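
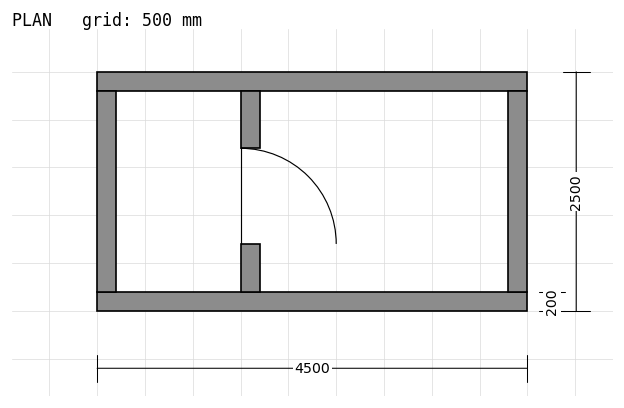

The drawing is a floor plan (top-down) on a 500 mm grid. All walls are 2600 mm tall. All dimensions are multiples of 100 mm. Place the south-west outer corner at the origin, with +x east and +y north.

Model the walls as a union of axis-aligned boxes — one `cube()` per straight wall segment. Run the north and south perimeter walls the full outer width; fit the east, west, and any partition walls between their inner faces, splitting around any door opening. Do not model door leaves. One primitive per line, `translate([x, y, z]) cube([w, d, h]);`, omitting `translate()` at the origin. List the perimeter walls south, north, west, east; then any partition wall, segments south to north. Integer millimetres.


cube([4500, 200, 2600]);
translate([0, 2300, 0]) cube([4500, 200, 2600]);
translate([0, 200, 0]) cube([200, 2100, 2600]);
translate([4300, 200, 0]) cube([200, 2100, 2600]);
translate([1500, 200, 0]) cube([200, 500, 2600]);
translate([1500, 1700, 0]) cube([200, 600, 2600]);


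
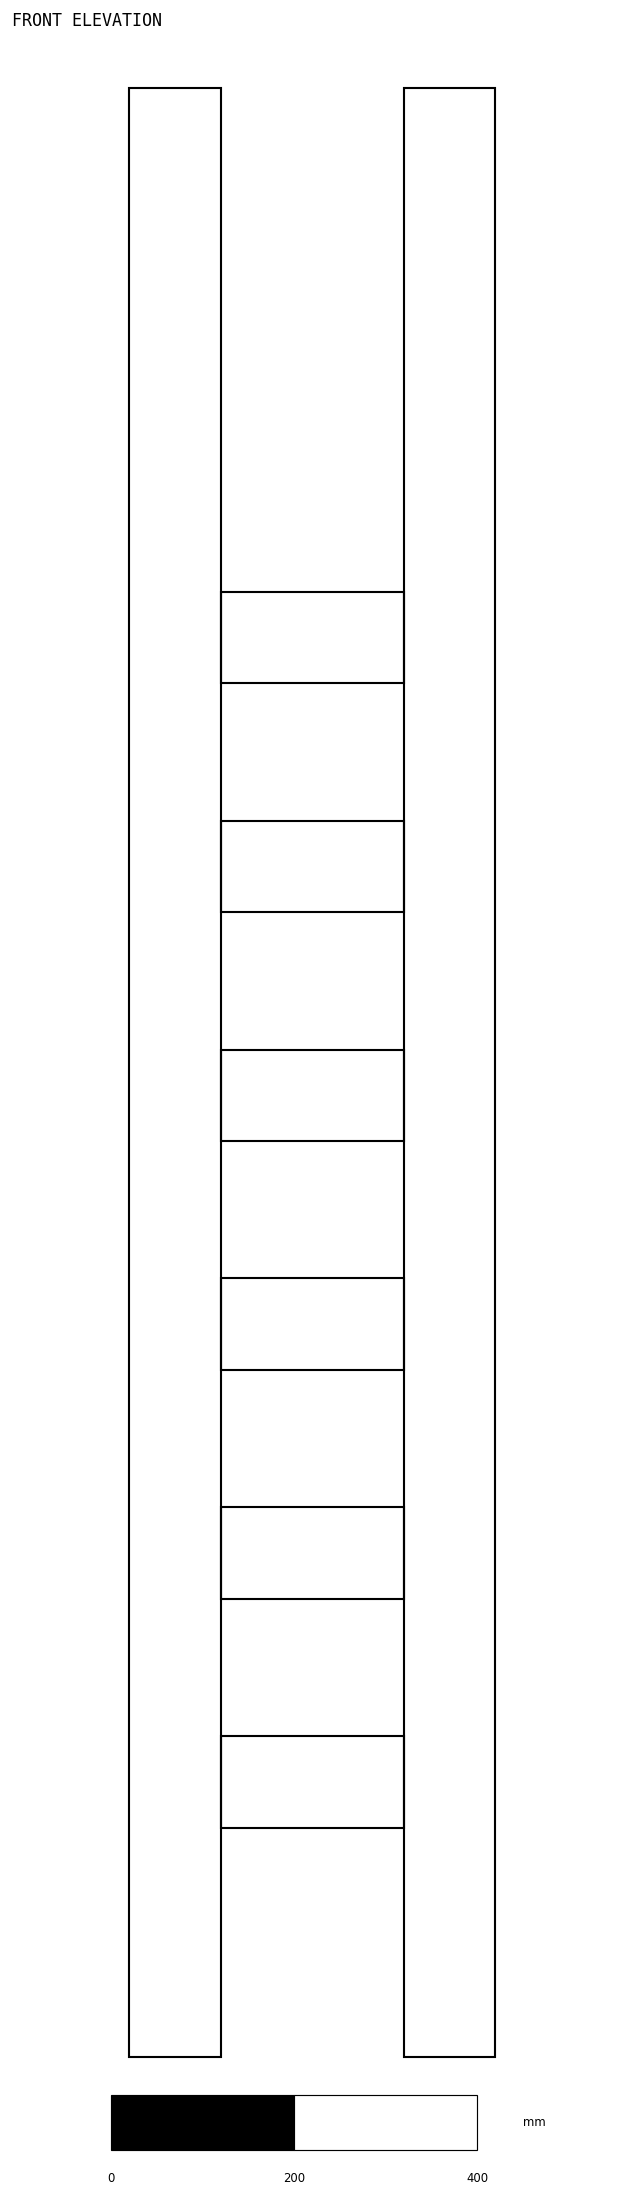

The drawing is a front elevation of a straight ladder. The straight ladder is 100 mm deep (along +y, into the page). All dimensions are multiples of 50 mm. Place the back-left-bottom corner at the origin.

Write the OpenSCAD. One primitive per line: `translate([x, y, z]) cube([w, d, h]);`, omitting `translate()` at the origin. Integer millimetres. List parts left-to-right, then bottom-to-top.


cube([100, 100, 2150]);
translate([100, 0, 250]) cube([200, 100, 100]);
translate([100, 0, 500]) cube([200, 100, 100]);
translate([100, 0, 750]) cube([200, 100, 100]);
translate([100, 0, 1000]) cube([200, 100, 100]);
translate([100, 0, 1250]) cube([200, 100, 100]);
translate([100, 0, 1500]) cube([200, 100, 100]);
translate([300, 0, 0]) cube([100, 100, 2150]);


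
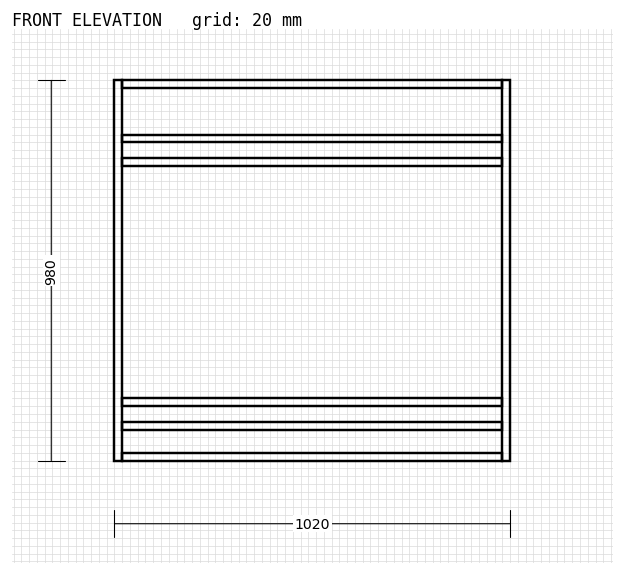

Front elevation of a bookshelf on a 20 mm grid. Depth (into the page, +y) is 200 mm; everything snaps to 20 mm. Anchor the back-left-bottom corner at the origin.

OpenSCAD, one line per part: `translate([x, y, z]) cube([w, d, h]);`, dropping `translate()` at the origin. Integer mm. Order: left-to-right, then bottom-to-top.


cube([20, 200, 980]);
translate([20, 0, 0]) cube([980, 200, 20]);
translate([20, 0, 80]) cube([980, 200, 20]);
translate([20, 0, 140]) cube([980, 200, 20]);
translate([20, 0, 760]) cube([980, 200, 20]);
translate([20, 0, 820]) cube([980, 200, 20]);
translate([20, 0, 960]) cube([980, 200, 20]);
translate([1000, 0, 0]) cube([20, 200, 980]);


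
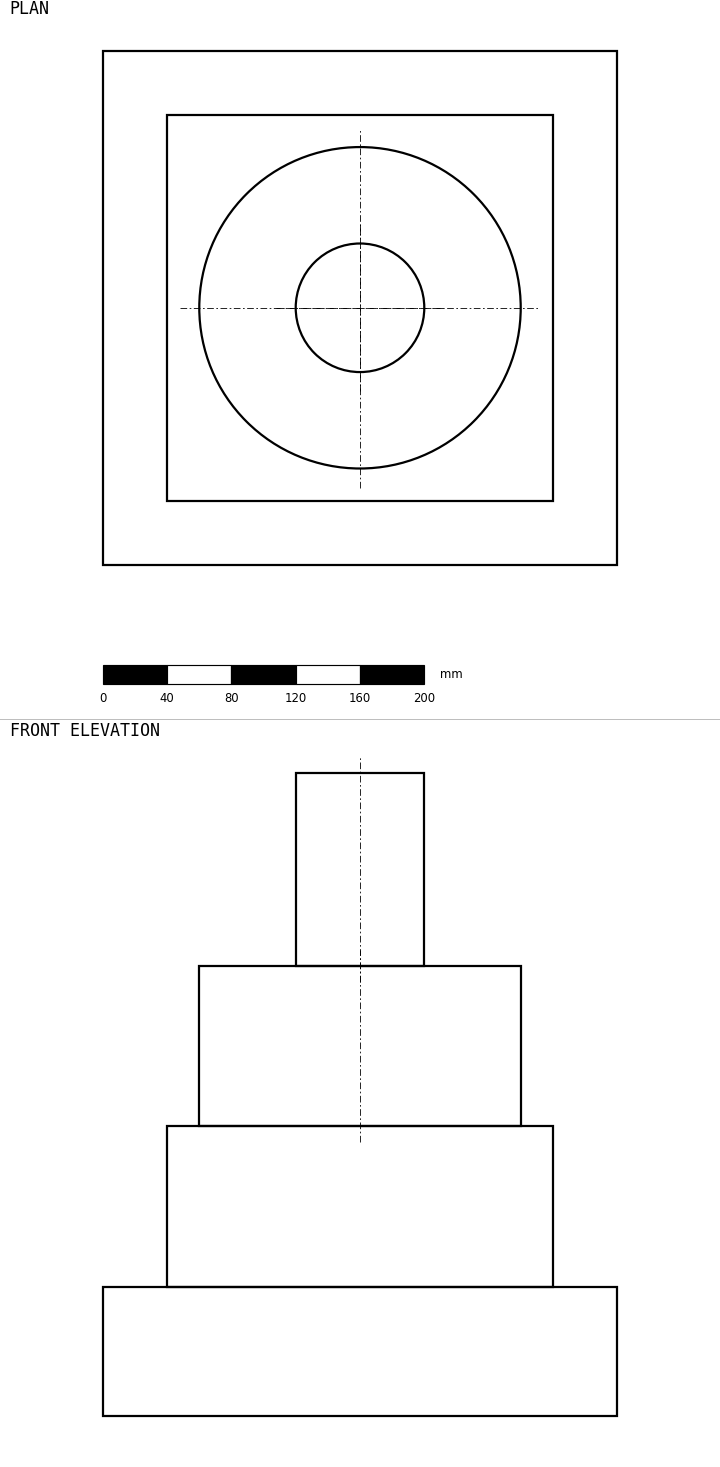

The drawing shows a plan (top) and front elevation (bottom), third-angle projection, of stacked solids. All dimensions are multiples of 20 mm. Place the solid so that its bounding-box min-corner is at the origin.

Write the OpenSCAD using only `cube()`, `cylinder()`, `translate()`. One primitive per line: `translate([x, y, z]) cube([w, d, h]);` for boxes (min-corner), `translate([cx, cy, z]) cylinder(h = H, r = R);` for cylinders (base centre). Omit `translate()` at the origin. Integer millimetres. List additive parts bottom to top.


cube([320, 320, 80]);
translate([40, 40, 80]) cube([240, 240, 100]);
translate([160, 160, 180]) cylinder(h = 100, r = 100);
translate([160, 160, 280]) cylinder(h = 120, r = 40);


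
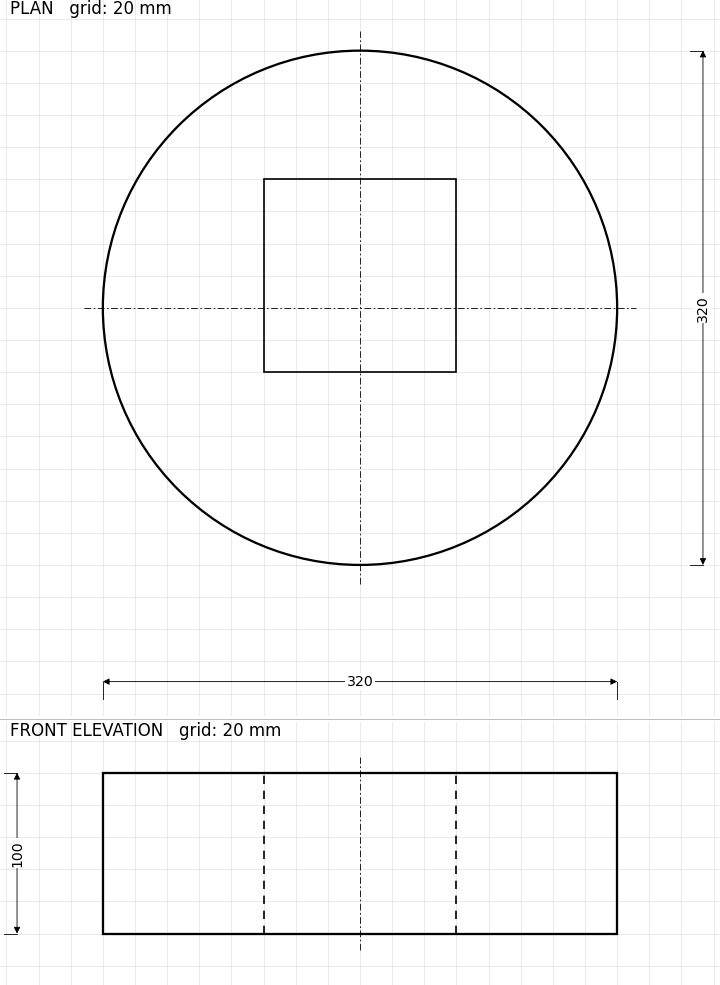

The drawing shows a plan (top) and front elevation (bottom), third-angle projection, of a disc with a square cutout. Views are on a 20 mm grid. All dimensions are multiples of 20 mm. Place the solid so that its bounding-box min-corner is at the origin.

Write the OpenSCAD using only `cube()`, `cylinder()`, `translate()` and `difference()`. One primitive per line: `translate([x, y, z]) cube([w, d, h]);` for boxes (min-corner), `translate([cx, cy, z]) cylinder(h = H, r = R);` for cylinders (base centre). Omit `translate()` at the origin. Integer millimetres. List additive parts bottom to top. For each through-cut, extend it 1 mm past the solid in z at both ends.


difference() {
  translate([160, 160, 0]) cylinder(h = 100, r = 160);
  translate([100, 120, -1]) cube([120, 120, 102]);
}


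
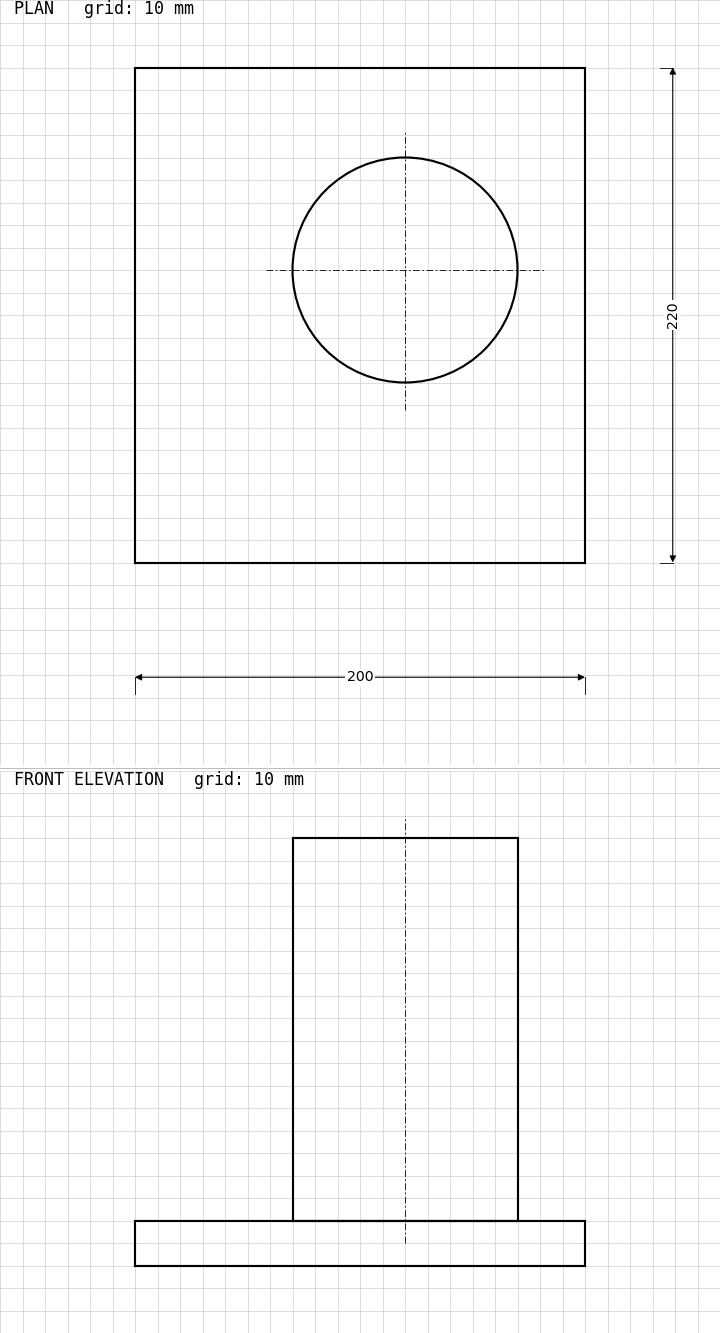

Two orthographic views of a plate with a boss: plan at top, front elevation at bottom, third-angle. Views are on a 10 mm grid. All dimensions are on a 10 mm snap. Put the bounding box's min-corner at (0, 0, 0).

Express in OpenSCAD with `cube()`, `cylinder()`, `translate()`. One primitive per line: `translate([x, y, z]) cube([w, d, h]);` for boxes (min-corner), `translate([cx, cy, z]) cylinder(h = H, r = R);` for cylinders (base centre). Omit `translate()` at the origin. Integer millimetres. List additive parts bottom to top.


cube([200, 220, 20]);
translate([120, 130, 20]) cylinder(h = 170, r = 50);


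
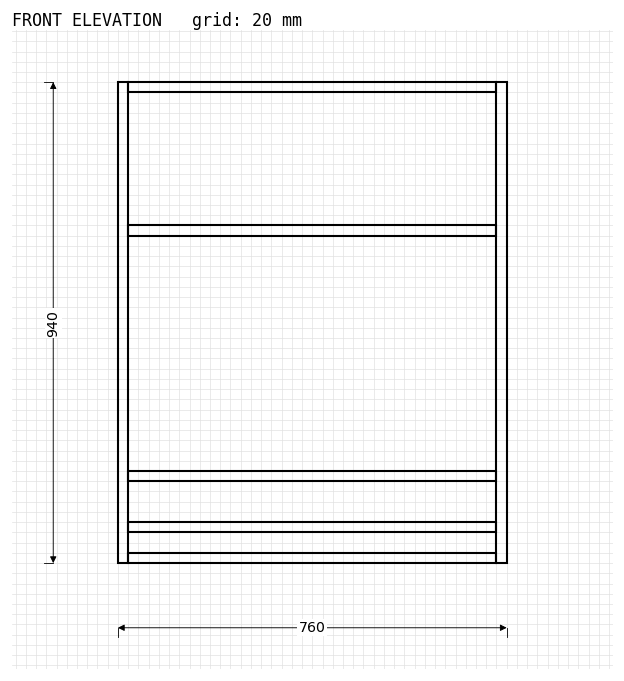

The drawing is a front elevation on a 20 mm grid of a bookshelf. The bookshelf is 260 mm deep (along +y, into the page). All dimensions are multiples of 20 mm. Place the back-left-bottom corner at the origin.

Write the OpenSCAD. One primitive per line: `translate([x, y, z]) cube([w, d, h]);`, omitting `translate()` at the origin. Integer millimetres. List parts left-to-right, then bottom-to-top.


cube([20, 260, 940]);
translate([20, 0, 0]) cube([720, 260, 20]);
translate([20, 0, 60]) cube([720, 260, 20]);
translate([20, 0, 160]) cube([720, 260, 20]);
translate([20, 0, 640]) cube([720, 260, 20]);
translate([20, 0, 920]) cube([720, 260, 20]);
translate([740, 0, 0]) cube([20, 260, 940]);


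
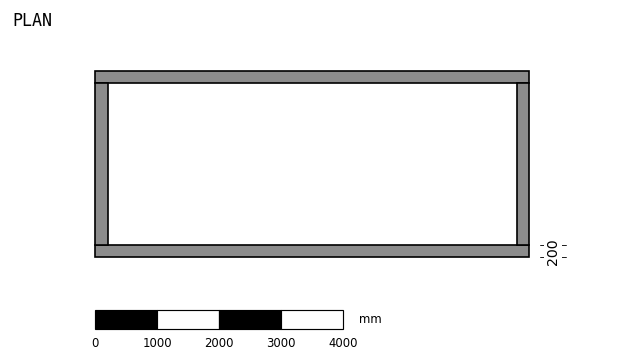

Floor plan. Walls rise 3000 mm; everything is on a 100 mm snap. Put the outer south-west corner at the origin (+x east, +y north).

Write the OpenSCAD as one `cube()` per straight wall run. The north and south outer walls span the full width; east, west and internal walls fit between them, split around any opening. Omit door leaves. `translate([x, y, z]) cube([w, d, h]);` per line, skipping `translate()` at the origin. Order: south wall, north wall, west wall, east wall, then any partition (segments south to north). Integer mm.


cube([7000, 200, 3000]);
translate([0, 2800, 0]) cube([7000, 200, 3000]);
translate([0, 200, 0]) cube([200, 2600, 3000]);
translate([6800, 200, 0]) cube([200, 2600, 3000]);


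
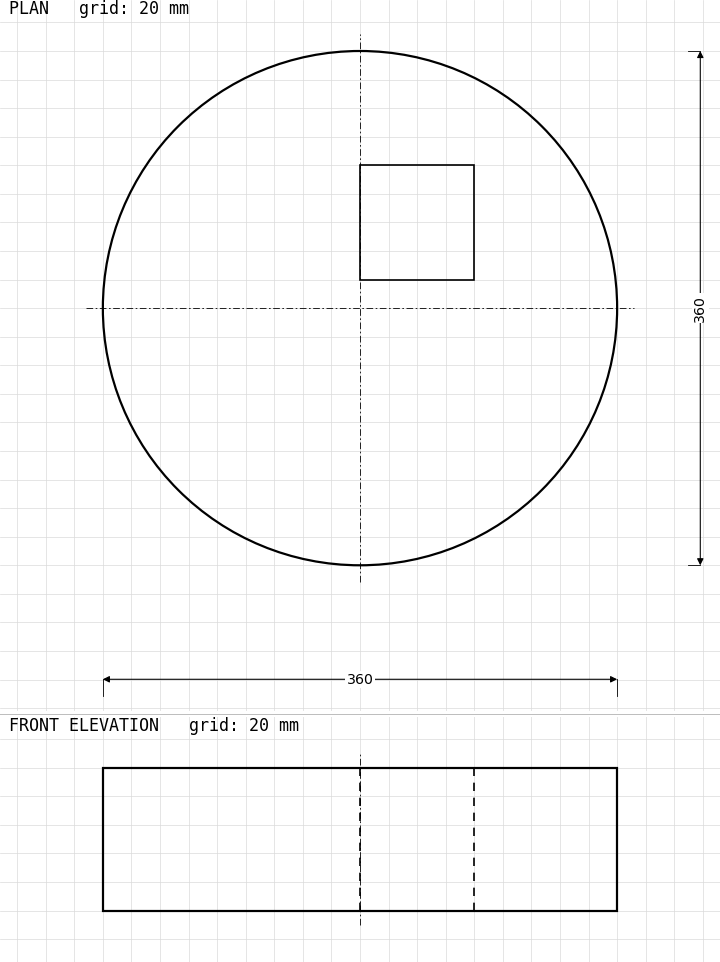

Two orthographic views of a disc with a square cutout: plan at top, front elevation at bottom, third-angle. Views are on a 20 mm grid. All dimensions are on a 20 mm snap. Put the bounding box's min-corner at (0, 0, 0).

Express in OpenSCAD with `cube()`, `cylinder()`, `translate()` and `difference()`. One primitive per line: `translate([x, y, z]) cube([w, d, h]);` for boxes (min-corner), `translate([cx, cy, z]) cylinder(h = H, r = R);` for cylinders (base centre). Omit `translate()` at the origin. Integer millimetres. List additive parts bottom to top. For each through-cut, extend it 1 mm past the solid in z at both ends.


difference() {
  translate([180, 180, 0]) cylinder(h = 100, r = 180);
  translate([180, 200, -1]) cube([80, 80, 102]);
}


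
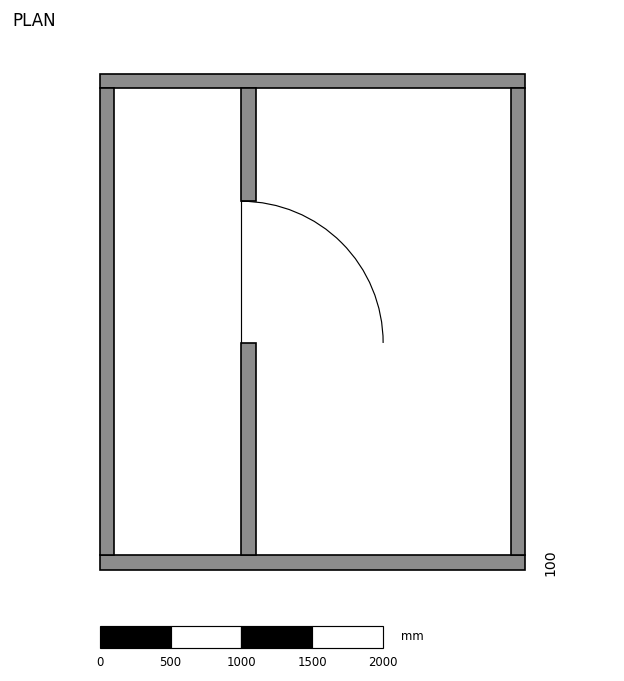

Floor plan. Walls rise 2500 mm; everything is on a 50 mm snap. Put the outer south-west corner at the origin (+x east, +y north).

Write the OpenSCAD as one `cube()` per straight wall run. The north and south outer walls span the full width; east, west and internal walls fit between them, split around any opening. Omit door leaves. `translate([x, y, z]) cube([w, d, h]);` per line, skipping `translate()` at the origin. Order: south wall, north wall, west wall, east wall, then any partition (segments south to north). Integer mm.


cube([3000, 100, 2500]);
translate([0, 3400, 0]) cube([3000, 100, 2500]);
translate([0, 100, 0]) cube([100, 3300, 2500]);
translate([2900, 100, 0]) cube([100, 3300, 2500]);
translate([1000, 100, 0]) cube([100, 1500, 2500]);
translate([1000, 2600, 0]) cube([100, 800, 2500]);


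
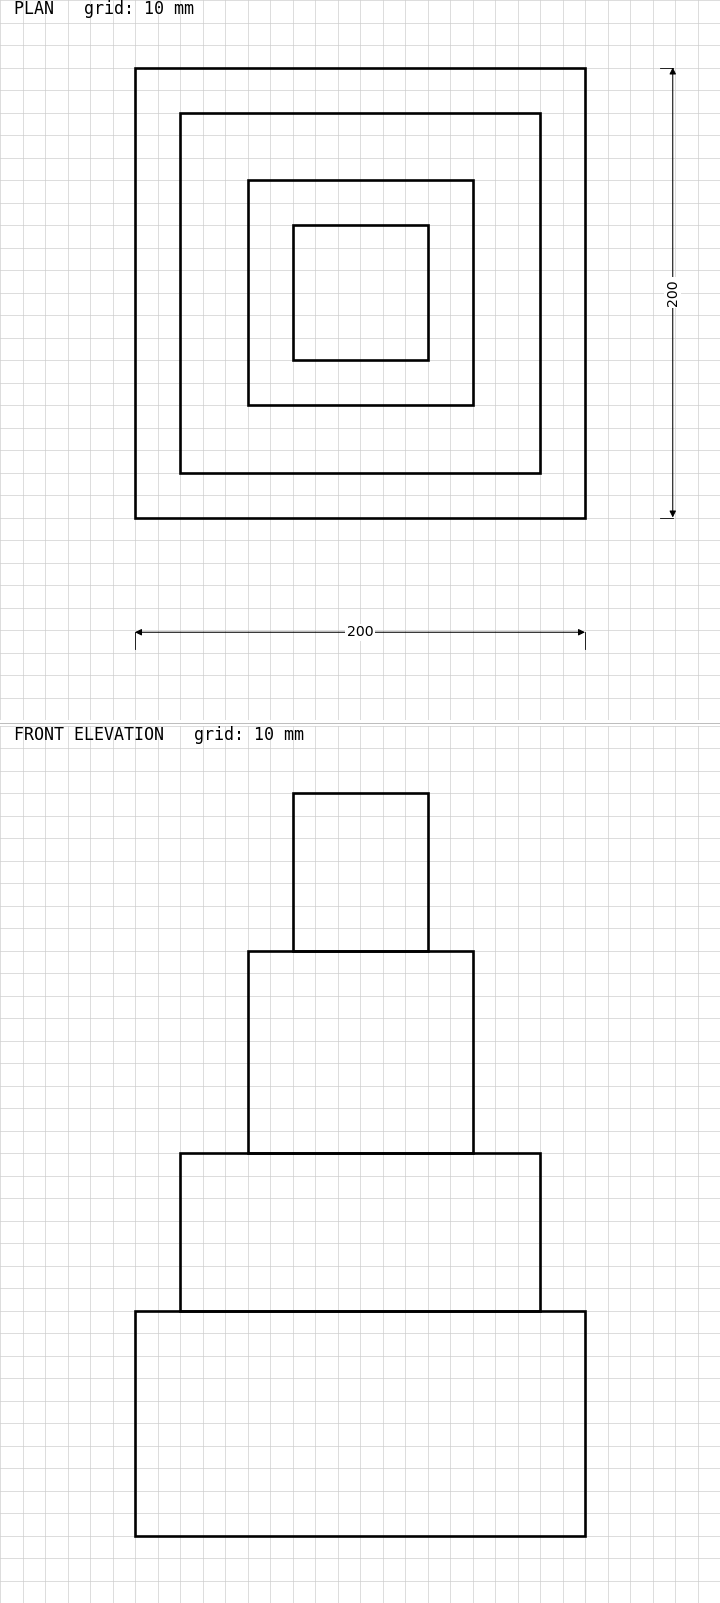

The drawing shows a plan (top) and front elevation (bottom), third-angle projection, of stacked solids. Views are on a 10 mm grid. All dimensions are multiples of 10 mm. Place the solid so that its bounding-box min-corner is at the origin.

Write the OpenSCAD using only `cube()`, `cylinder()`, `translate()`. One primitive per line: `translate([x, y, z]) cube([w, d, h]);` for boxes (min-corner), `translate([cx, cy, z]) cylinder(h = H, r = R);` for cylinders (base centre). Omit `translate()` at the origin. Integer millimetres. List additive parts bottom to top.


cube([200, 200, 100]);
translate([20, 20, 100]) cube([160, 160, 70]);
translate([50, 50, 170]) cube([100, 100, 90]);
translate([70, 70, 260]) cube([60, 60, 70]);


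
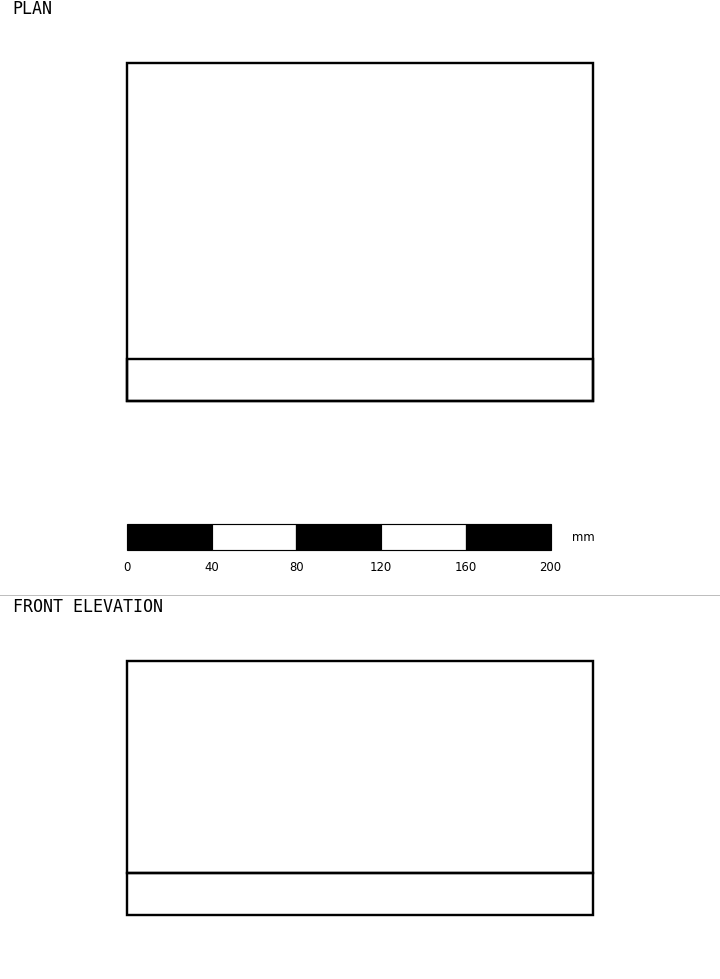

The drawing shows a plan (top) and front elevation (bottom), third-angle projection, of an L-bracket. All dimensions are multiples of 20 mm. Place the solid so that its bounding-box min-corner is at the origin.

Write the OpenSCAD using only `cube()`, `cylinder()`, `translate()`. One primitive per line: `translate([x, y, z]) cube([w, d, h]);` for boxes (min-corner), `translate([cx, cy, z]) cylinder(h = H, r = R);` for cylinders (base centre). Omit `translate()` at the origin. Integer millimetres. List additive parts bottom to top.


cube([220, 160, 20]);
translate([0, 0, 20]) cube([220, 20, 100]);


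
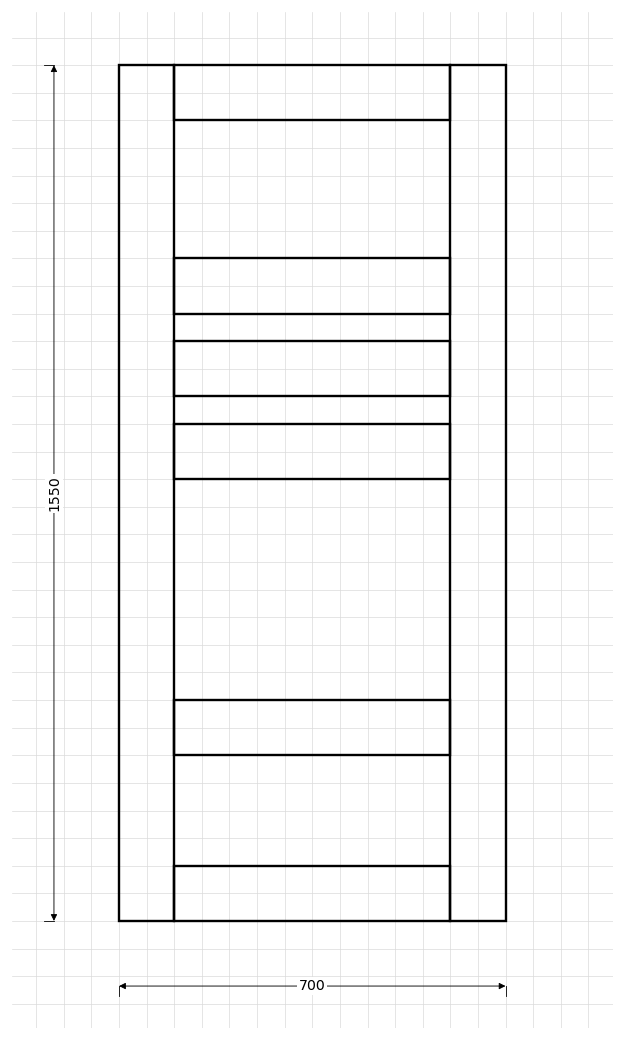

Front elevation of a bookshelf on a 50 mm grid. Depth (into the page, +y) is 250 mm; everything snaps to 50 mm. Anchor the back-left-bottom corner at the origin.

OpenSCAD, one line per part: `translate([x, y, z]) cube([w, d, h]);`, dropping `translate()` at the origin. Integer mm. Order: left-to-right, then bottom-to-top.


cube([100, 250, 1550]);
translate([100, 0, 0]) cube([500, 250, 100]);
translate([100, 0, 300]) cube([500, 250, 100]);
translate([100, 0, 800]) cube([500, 250, 100]);
translate([100, 0, 950]) cube([500, 250, 100]);
translate([100, 0, 1100]) cube([500, 250, 100]);
translate([100, 0, 1450]) cube([500, 250, 100]);
translate([600, 0, 0]) cube([100, 250, 1550]);


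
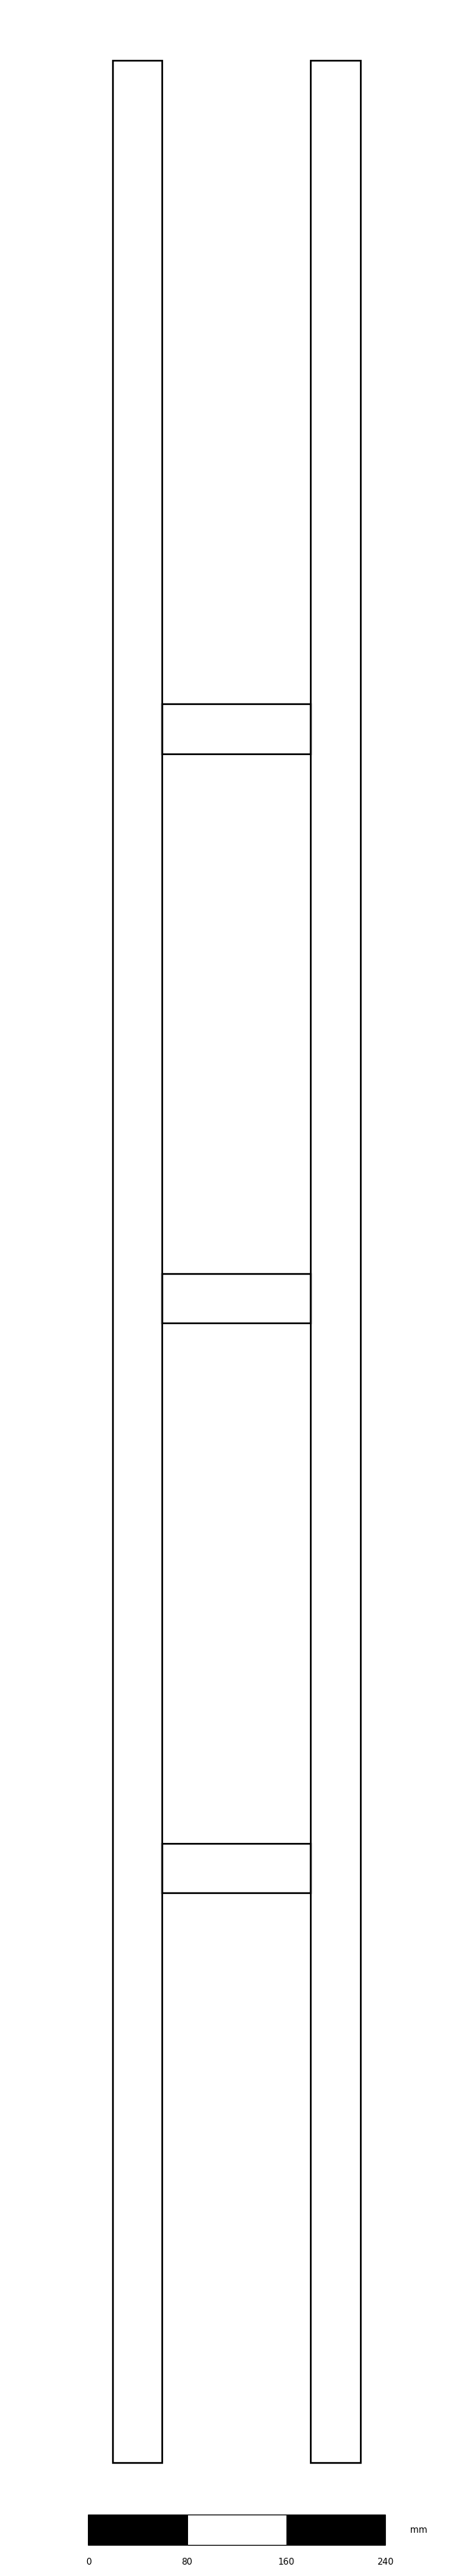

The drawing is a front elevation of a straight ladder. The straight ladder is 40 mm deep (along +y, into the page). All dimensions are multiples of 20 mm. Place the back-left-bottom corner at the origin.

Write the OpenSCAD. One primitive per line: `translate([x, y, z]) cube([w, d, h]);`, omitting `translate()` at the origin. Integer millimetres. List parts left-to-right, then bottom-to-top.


cube([40, 40, 1940]);
translate([40, 0, 460]) cube([120, 40, 40]);
translate([40, 0, 920]) cube([120, 40, 40]);
translate([40, 0, 1380]) cube([120, 40, 40]);
translate([160, 0, 0]) cube([40, 40, 1940]);


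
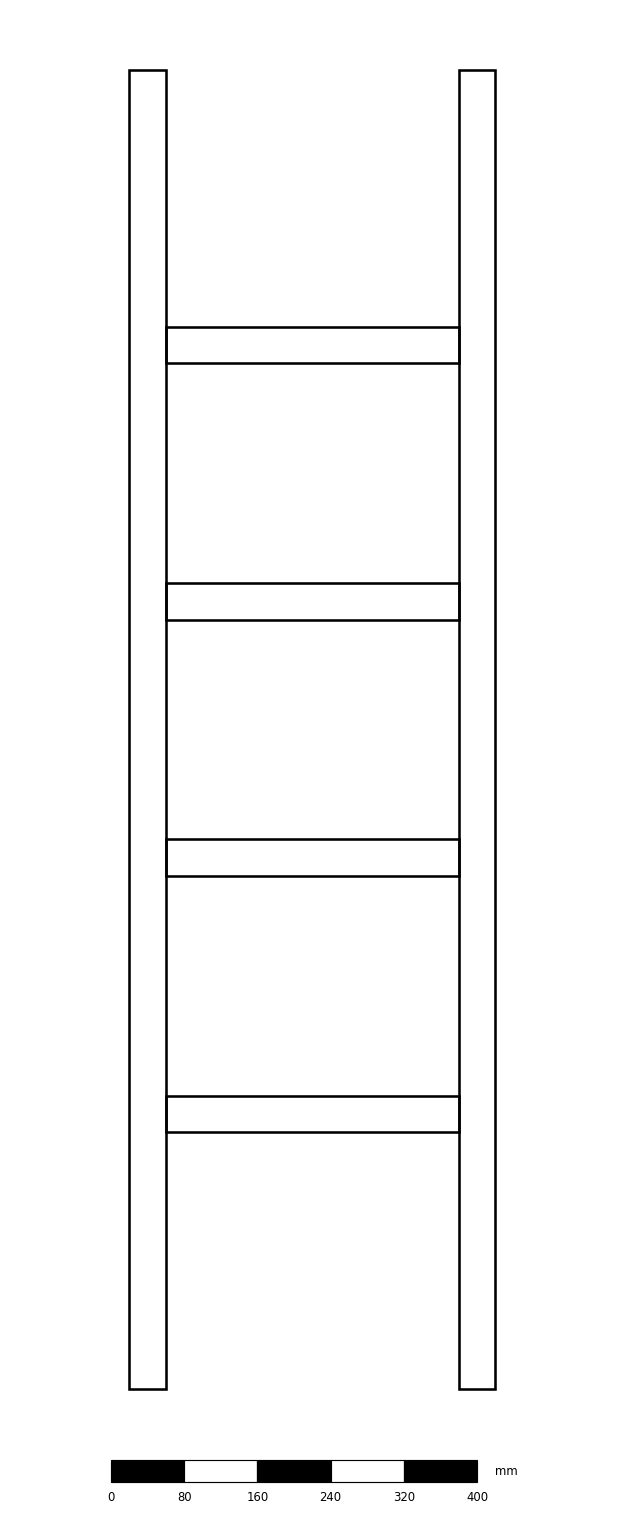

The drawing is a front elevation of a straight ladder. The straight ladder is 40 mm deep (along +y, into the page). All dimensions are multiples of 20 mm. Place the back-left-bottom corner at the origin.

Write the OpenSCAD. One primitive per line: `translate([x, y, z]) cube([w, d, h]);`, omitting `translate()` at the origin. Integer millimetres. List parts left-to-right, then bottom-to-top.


cube([40, 40, 1440]);
translate([40, 0, 280]) cube([320, 40, 40]);
translate([40, 0, 560]) cube([320, 40, 40]);
translate([40, 0, 840]) cube([320, 40, 40]);
translate([40, 0, 1120]) cube([320, 40, 40]);
translate([360, 0, 0]) cube([40, 40, 1440]);


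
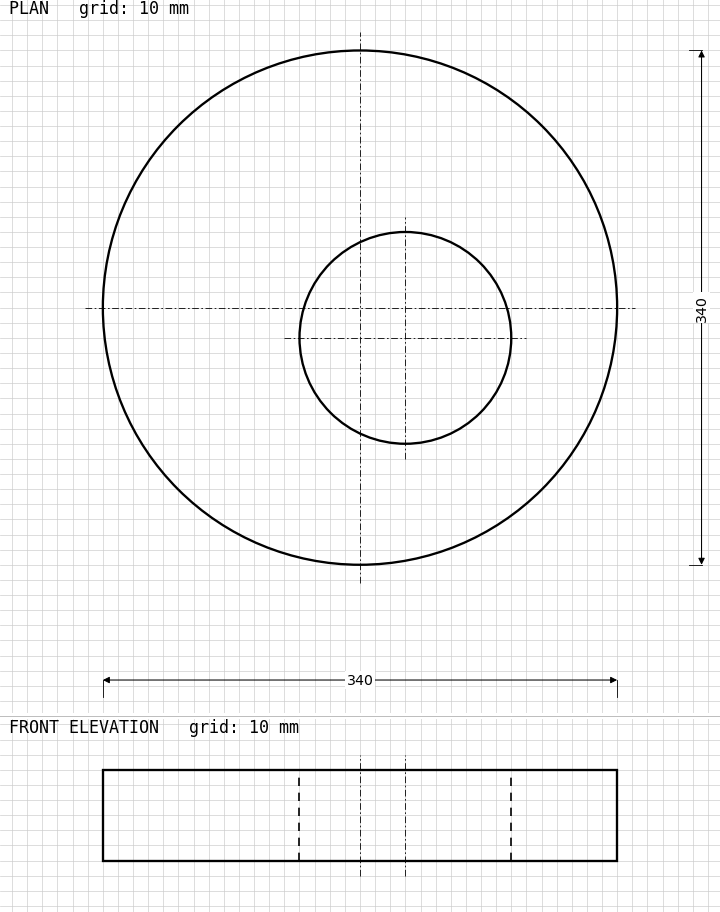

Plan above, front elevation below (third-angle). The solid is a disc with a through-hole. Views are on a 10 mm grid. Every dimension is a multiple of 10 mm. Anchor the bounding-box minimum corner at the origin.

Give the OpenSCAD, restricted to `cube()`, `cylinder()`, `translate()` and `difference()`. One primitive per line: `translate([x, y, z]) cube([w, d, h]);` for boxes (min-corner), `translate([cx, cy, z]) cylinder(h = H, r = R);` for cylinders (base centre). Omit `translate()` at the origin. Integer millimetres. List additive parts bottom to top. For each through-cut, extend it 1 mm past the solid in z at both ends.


difference() {
  translate([170, 170, 0]) cylinder(h = 60, r = 170);
  translate([200, 150, -1]) cylinder(h = 62, r = 70);
}


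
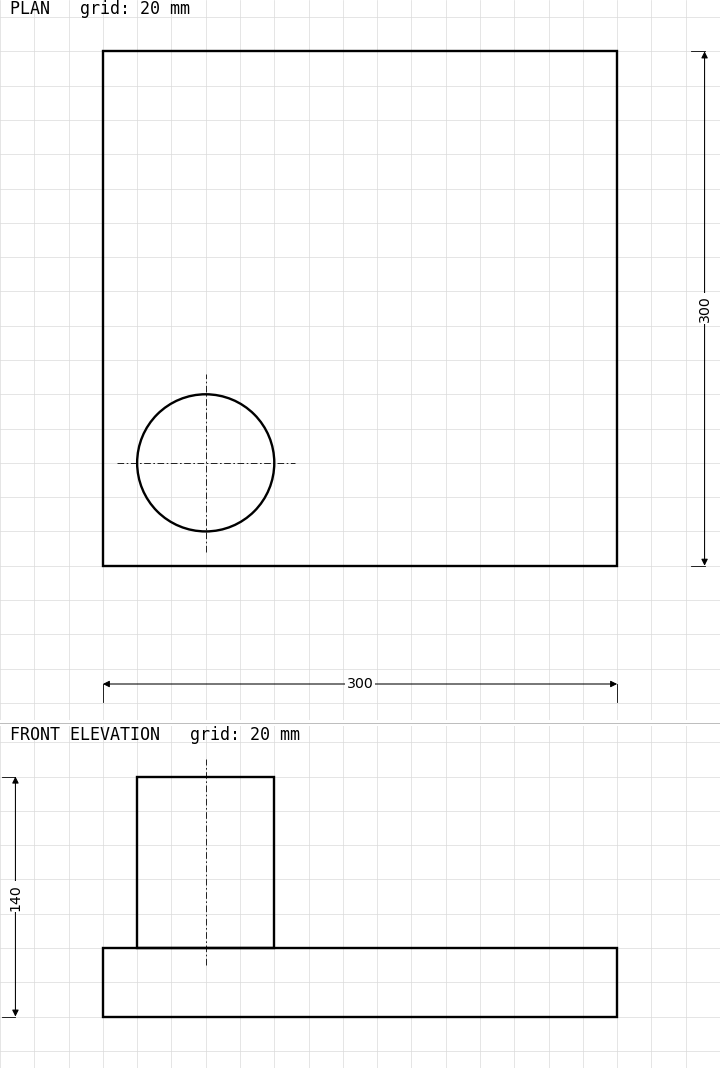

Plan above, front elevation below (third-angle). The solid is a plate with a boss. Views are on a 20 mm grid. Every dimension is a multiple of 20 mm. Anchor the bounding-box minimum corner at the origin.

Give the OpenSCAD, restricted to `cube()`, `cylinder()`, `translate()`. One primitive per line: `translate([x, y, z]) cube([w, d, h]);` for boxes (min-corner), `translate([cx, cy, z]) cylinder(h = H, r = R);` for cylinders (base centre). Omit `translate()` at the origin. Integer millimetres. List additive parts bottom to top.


cube([300, 300, 40]);
translate([60, 60, 40]) cylinder(h = 100, r = 40);


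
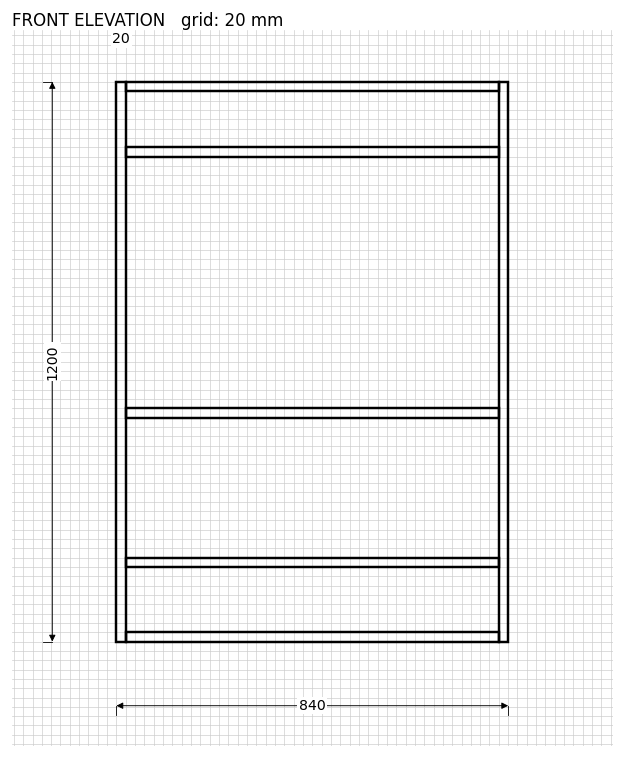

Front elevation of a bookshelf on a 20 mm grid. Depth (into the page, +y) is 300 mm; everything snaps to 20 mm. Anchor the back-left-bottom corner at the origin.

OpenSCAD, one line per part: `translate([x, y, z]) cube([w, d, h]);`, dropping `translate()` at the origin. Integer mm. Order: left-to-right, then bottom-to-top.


cube([20, 300, 1200]);
translate([20, 0, 0]) cube([800, 300, 20]);
translate([20, 0, 160]) cube([800, 300, 20]);
translate([20, 0, 480]) cube([800, 300, 20]);
translate([20, 0, 1040]) cube([800, 300, 20]);
translate([20, 0, 1180]) cube([800, 300, 20]);
translate([820, 0, 0]) cube([20, 300, 1200]);


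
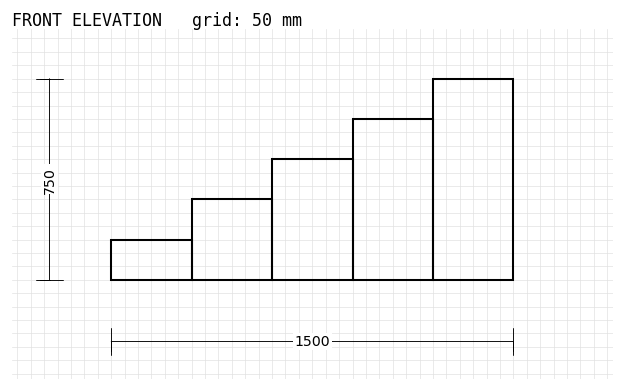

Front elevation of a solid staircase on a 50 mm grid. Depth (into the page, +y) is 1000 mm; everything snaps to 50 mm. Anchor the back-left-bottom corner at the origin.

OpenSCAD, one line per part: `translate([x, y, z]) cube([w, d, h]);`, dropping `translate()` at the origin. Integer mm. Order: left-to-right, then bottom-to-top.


cube([300, 1000, 150]);
translate([300, 0, 0]) cube([300, 1000, 300]);
translate([600, 0, 0]) cube([300, 1000, 450]);
translate([900, 0, 0]) cube([300, 1000, 600]);
translate([1200, 0, 0]) cube([300, 1000, 750]);


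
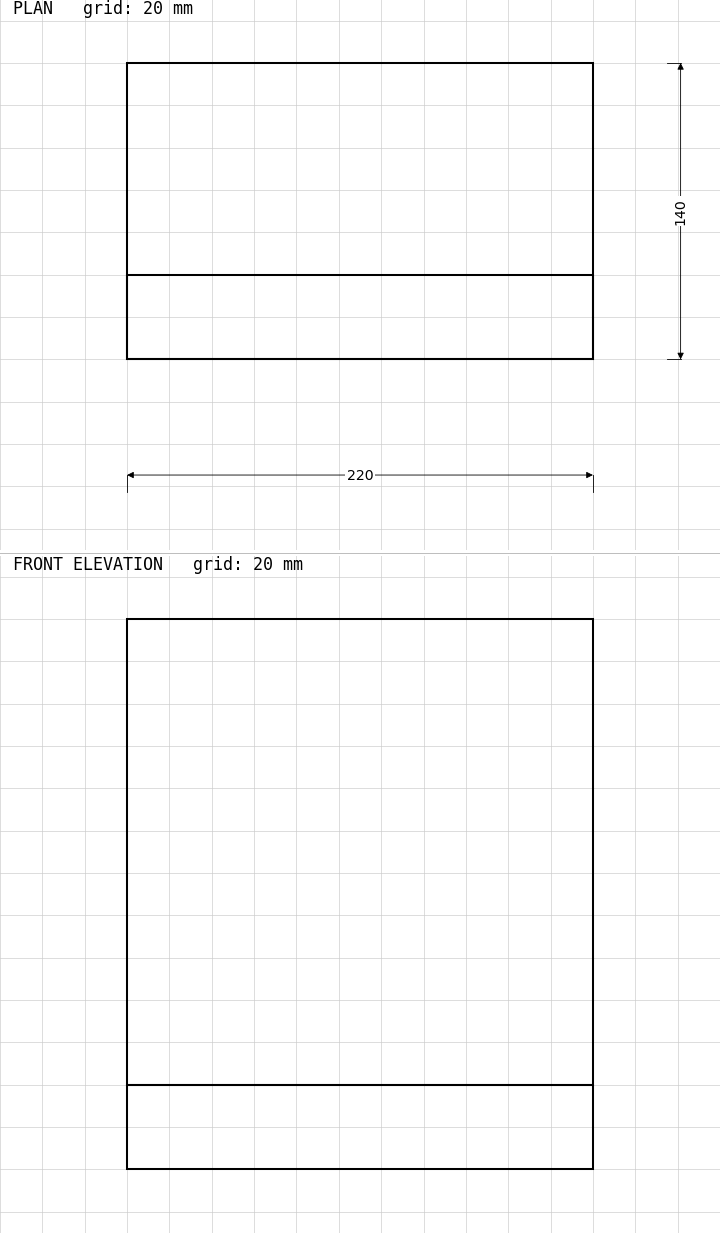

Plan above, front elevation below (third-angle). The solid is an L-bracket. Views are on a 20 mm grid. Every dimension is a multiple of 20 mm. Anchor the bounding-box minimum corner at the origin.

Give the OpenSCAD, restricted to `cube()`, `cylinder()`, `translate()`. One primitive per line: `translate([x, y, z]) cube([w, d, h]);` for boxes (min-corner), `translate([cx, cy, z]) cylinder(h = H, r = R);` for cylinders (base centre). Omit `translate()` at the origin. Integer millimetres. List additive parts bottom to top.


cube([220, 140, 40]);
translate([0, 0, 40]) cube([220, 40, 220]);


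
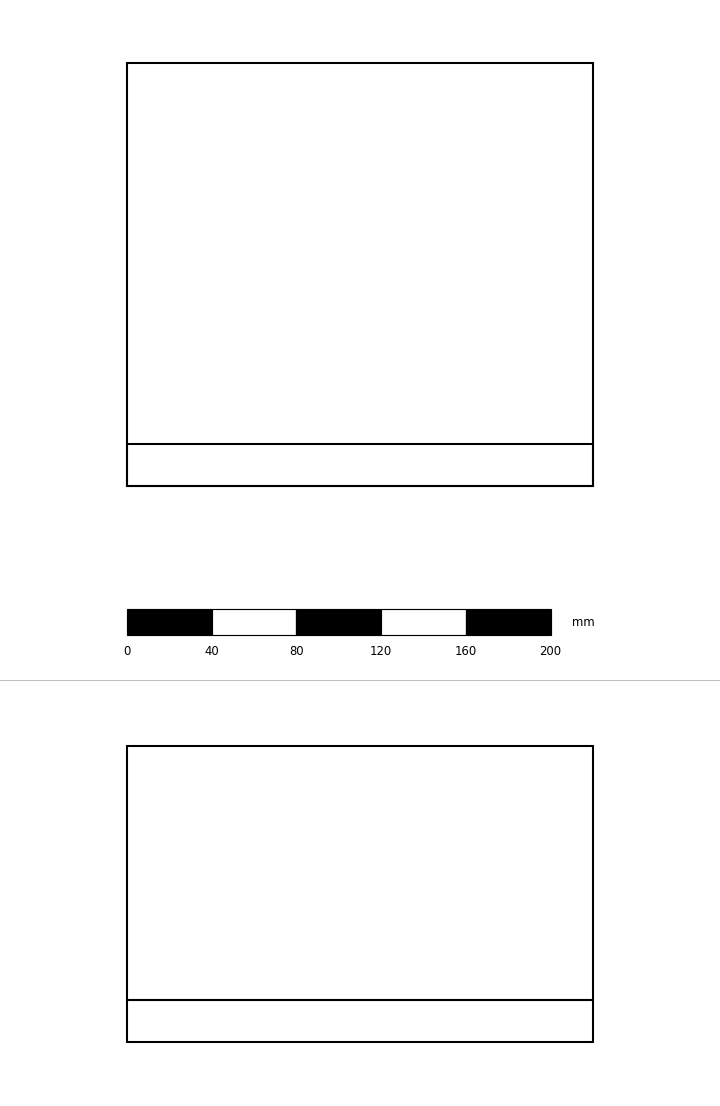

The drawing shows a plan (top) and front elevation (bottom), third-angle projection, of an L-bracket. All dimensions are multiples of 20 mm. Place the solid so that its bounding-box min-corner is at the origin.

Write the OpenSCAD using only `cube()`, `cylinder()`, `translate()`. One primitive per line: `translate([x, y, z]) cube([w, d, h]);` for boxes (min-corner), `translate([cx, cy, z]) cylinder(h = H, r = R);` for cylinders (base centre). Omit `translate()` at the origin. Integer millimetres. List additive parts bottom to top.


cube([220, 200, 20]);
translate([0, 0, 20]) cube([220, 20, 120]);


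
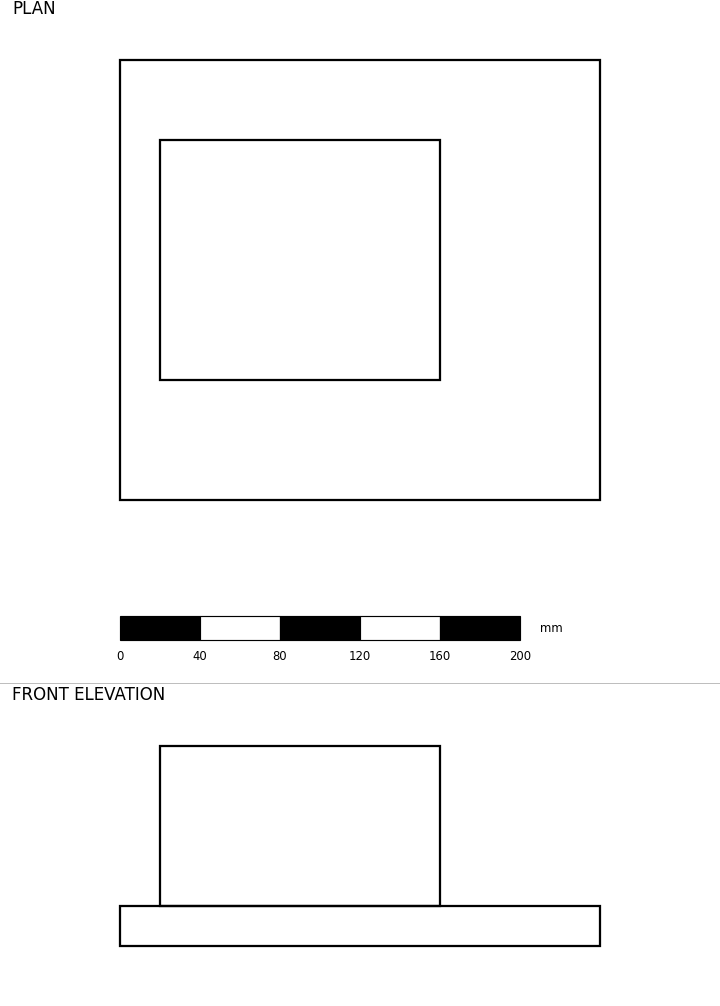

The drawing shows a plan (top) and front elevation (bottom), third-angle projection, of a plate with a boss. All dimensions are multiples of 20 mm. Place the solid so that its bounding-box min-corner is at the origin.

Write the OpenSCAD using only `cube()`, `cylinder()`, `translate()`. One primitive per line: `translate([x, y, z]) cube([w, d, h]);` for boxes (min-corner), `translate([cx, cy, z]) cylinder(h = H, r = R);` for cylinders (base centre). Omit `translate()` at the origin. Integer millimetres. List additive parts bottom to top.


cube([240, 220, 20]);
translate([20, 60, 20]) cube([140, 120, 80]);


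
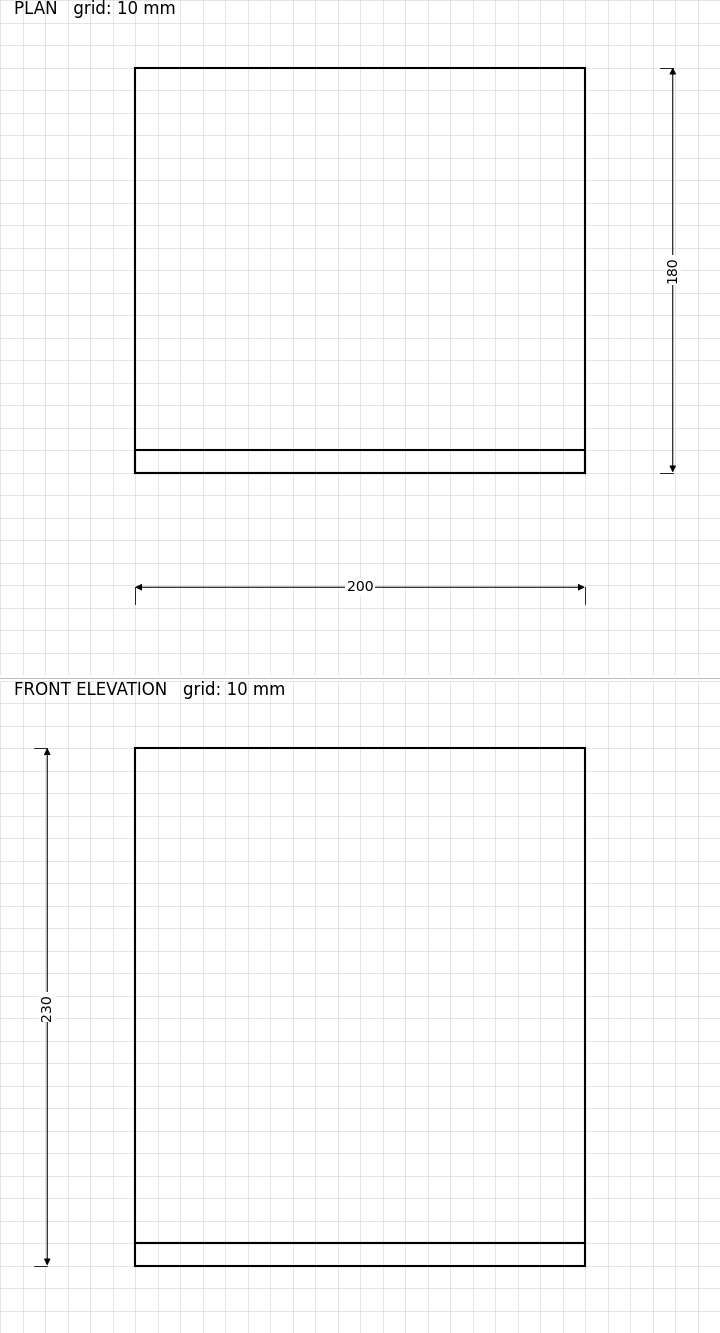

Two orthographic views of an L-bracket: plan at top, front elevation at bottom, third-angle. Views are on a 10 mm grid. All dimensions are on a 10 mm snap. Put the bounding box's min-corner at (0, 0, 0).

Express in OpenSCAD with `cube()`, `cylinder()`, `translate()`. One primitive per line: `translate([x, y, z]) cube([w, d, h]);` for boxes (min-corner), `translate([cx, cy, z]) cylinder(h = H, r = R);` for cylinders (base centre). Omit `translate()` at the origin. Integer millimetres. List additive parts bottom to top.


cube([200, 180, 10]);
translate([0, 0, 10]) cube([200, 10, 220]);


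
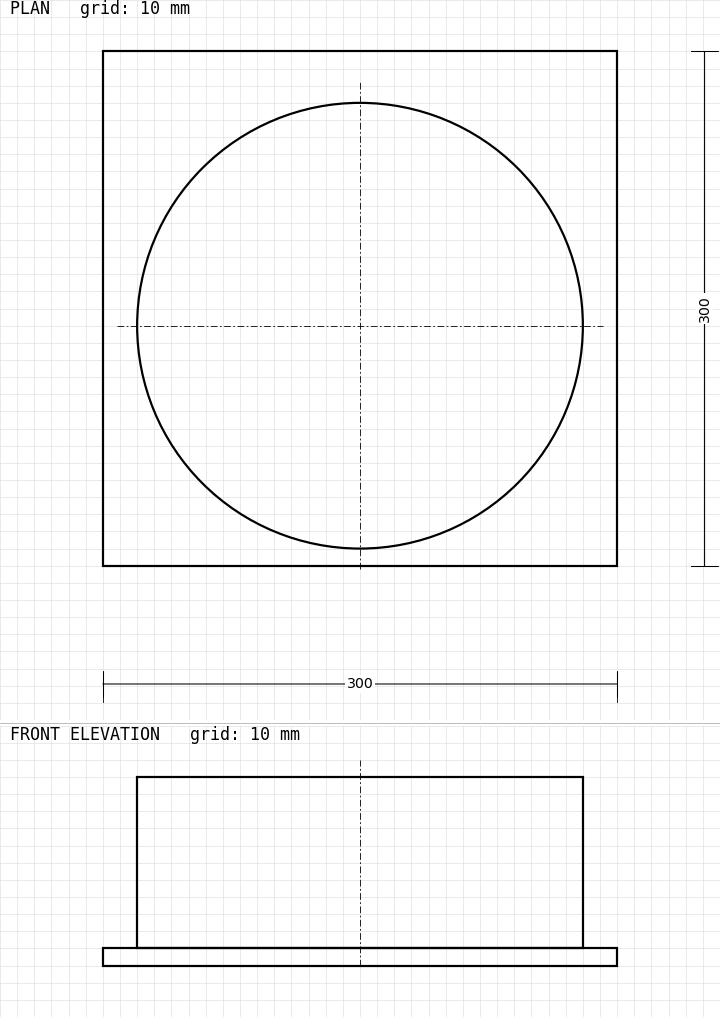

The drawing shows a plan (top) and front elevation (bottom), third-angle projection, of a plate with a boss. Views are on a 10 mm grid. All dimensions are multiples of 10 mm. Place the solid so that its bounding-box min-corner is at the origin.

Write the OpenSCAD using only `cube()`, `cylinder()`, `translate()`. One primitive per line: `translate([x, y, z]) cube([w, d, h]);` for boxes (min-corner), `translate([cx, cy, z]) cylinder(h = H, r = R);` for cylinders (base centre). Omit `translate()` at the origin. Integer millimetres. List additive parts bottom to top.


cube([300, 300, 10]);
translate([150, 140, 10]) cylinder(h = 100, r = 130);


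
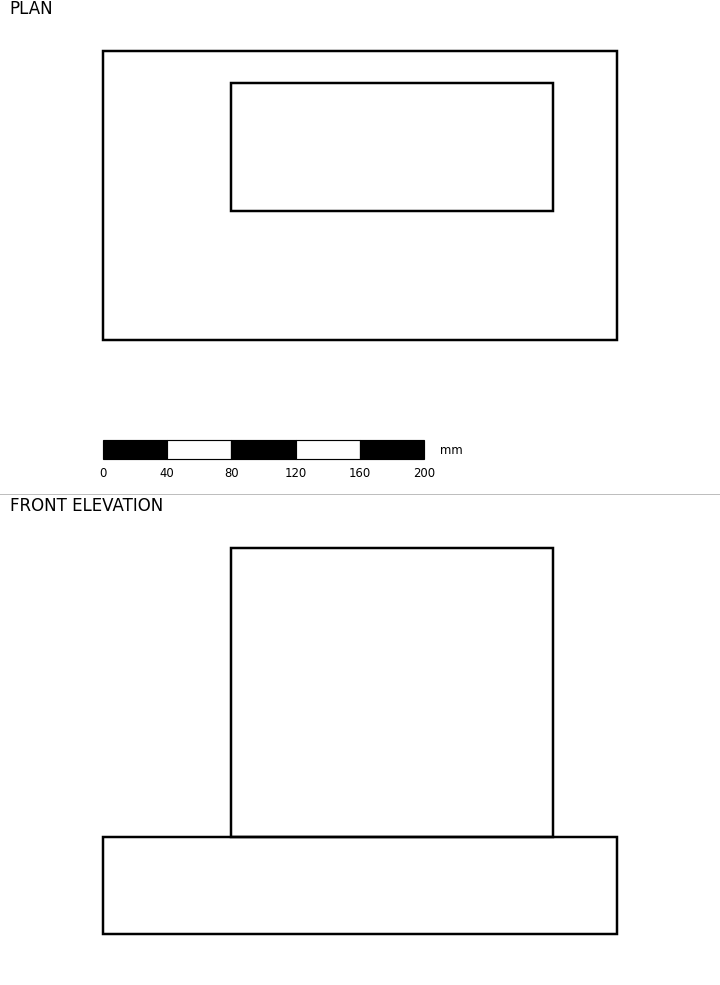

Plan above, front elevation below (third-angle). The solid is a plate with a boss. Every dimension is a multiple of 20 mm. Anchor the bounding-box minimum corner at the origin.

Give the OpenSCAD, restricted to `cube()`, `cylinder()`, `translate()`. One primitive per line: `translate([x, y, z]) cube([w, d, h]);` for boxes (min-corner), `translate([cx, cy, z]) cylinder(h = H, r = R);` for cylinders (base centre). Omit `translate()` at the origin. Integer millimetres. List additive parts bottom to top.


cube([320, 180, 60]);
translate([80, 80, 60]) cube([200, 80, 180]);


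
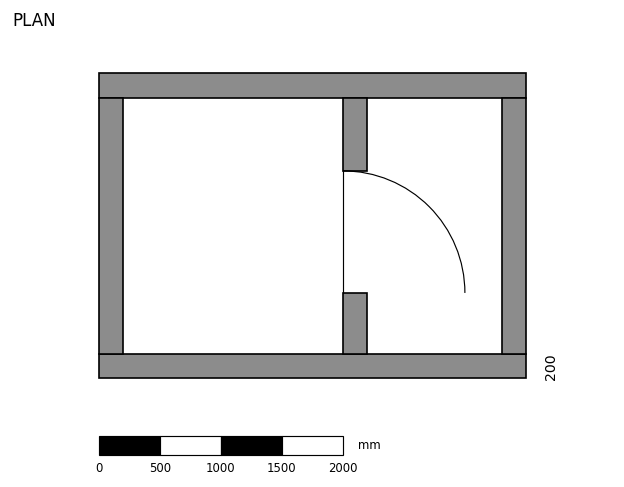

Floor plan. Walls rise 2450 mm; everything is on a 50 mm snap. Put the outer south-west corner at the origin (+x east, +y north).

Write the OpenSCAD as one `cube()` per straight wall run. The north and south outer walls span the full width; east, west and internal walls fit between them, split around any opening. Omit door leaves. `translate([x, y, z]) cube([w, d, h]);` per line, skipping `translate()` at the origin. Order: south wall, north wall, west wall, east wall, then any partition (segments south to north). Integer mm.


cube([3500, 200, 2450]);
translate([0, 2300, 0]) cube([3500, 200, 2450]);
translate([0, 200, 0]) cube([200, 2100, 2450]);
translate([3300, 200, 0]) cube([200, 2100, 2450]);
translate([2000, 200, 0]) cube([200, 500, 2450]);
translate([2000, 1700, 0]) cube([200, 600, 2450]);


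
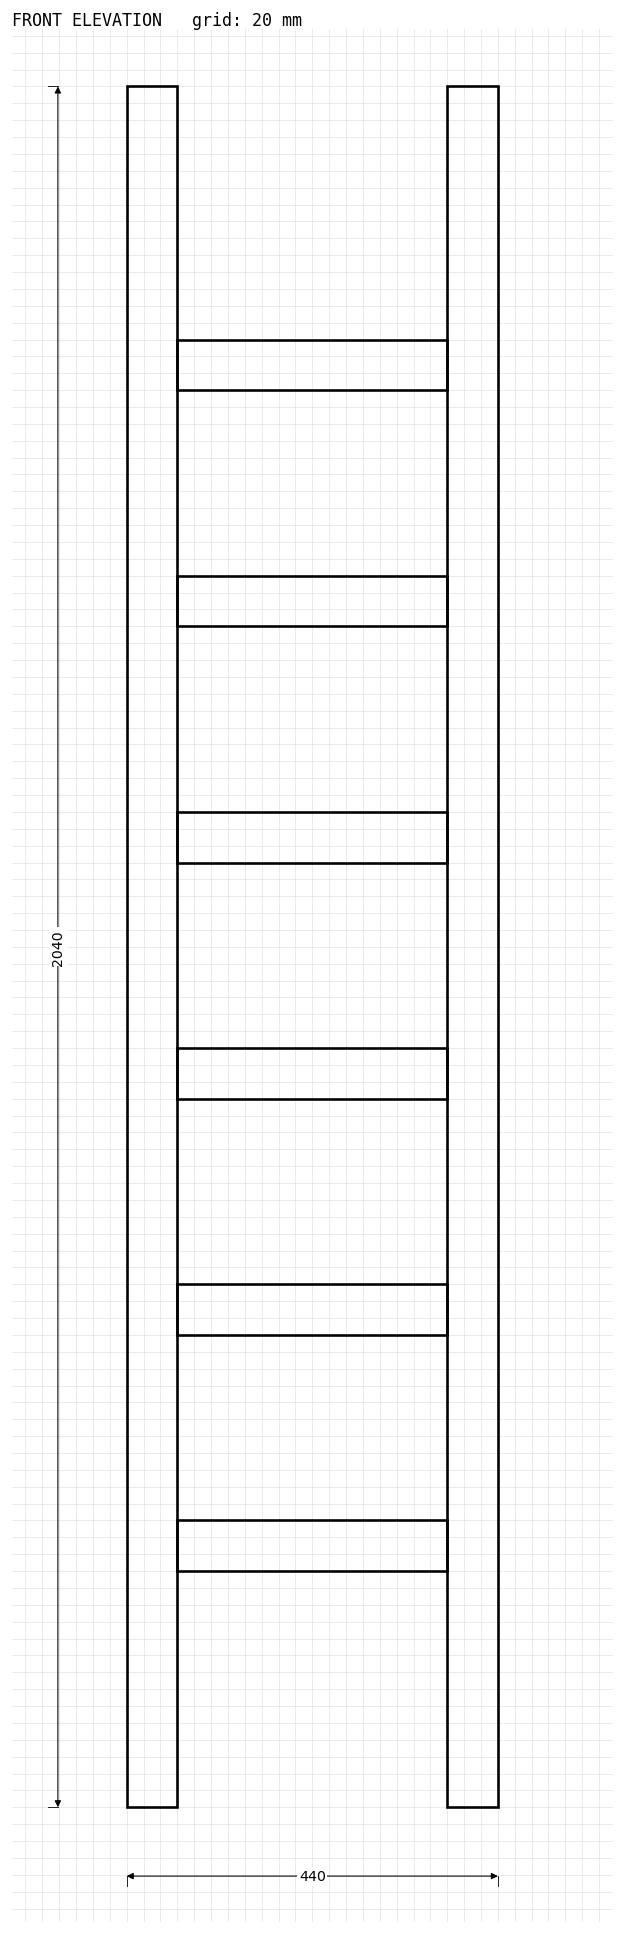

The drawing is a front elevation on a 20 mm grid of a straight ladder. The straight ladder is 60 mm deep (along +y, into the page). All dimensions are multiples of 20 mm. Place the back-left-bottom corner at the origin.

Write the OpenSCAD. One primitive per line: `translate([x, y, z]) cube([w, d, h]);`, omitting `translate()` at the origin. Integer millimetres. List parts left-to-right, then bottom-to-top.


cube([60, 60, 2040]);
translate([60, 0, 280]) cube([320, 60, 60]);
translate([60, 0, 560]) cube([320, 60, 60]);
translate([60, 0, 840]) cube([320, 60, 60]);
translate([60, 0, 1120]) cube([320, 60, 60]);
translate([60, 0, 1400]) cube([320, 60, 60]);
translate([60, 0, 1680]) cube([320, 60, 60]);
translate([380, 0, 0]) cube([60, 60, 2040]);


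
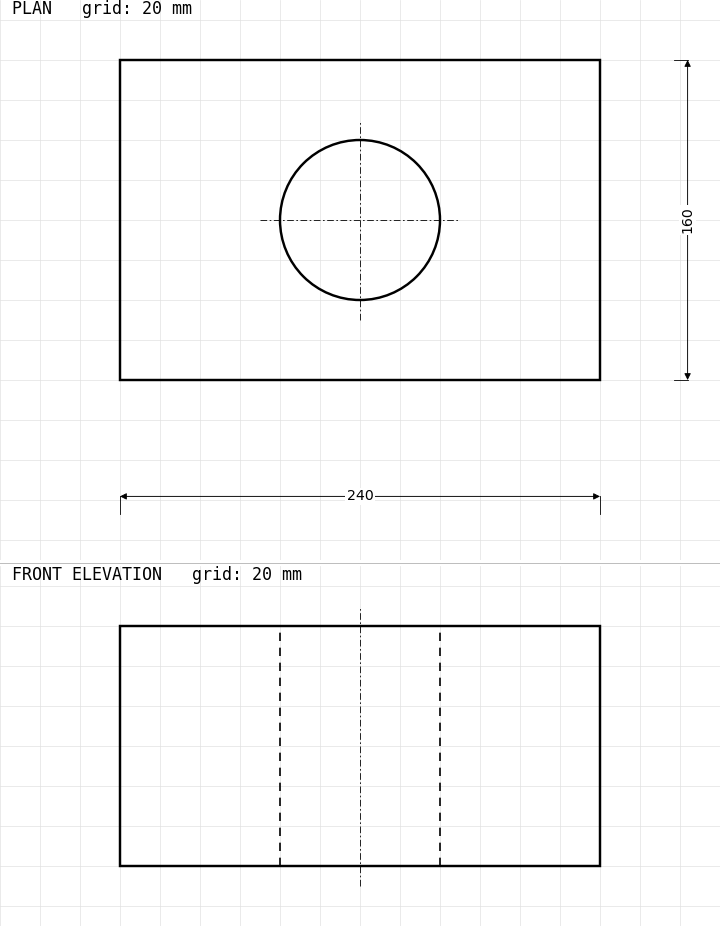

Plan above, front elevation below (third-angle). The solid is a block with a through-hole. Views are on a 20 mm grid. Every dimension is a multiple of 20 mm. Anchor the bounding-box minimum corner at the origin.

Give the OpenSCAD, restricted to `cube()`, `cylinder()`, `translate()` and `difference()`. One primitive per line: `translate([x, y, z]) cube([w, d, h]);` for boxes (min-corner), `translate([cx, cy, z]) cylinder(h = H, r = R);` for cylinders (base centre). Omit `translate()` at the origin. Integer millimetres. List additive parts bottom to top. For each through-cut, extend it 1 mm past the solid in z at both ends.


difference() {
  cube([240, 160, 120]);
  translate([120, 80, -1]) cylinder(h = 122, r = 40);
}


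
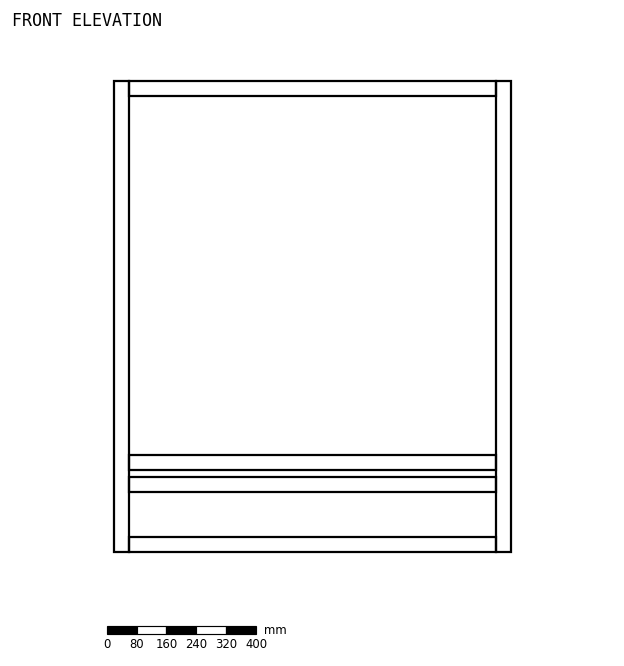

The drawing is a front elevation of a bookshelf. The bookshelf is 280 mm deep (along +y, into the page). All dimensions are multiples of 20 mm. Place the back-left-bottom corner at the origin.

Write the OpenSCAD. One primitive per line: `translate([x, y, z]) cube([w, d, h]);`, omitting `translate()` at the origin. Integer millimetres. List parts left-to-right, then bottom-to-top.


cube([40, 280, 1260]);
translate([40, 0, 0]) cube([980, 280, 40]);
translate([40, 0, 160]) cube([980, 280, 40]);
translate([40, 0, 220]) cube([980, 280, 40]);
translate([40, 0, 1220]) cube([980, 280, 40]);
translate([1020, 0, 0]) cube([40, 280, 1260]);


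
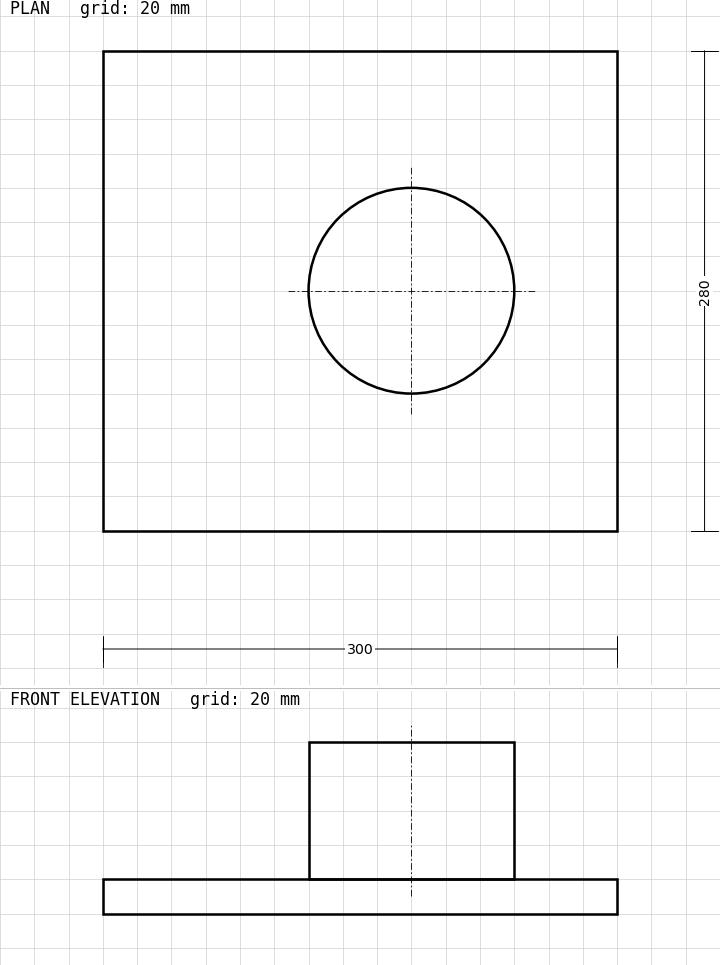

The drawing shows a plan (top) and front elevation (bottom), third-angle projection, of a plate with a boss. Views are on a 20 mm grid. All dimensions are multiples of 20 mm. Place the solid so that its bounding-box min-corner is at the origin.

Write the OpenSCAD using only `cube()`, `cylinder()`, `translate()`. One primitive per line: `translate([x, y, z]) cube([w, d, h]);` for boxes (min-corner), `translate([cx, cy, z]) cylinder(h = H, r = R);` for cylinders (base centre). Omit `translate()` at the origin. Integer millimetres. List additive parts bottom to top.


cube([300, 280, 20]);
translate([180, 140, 20]) cylinder(h = 80, r = 60);


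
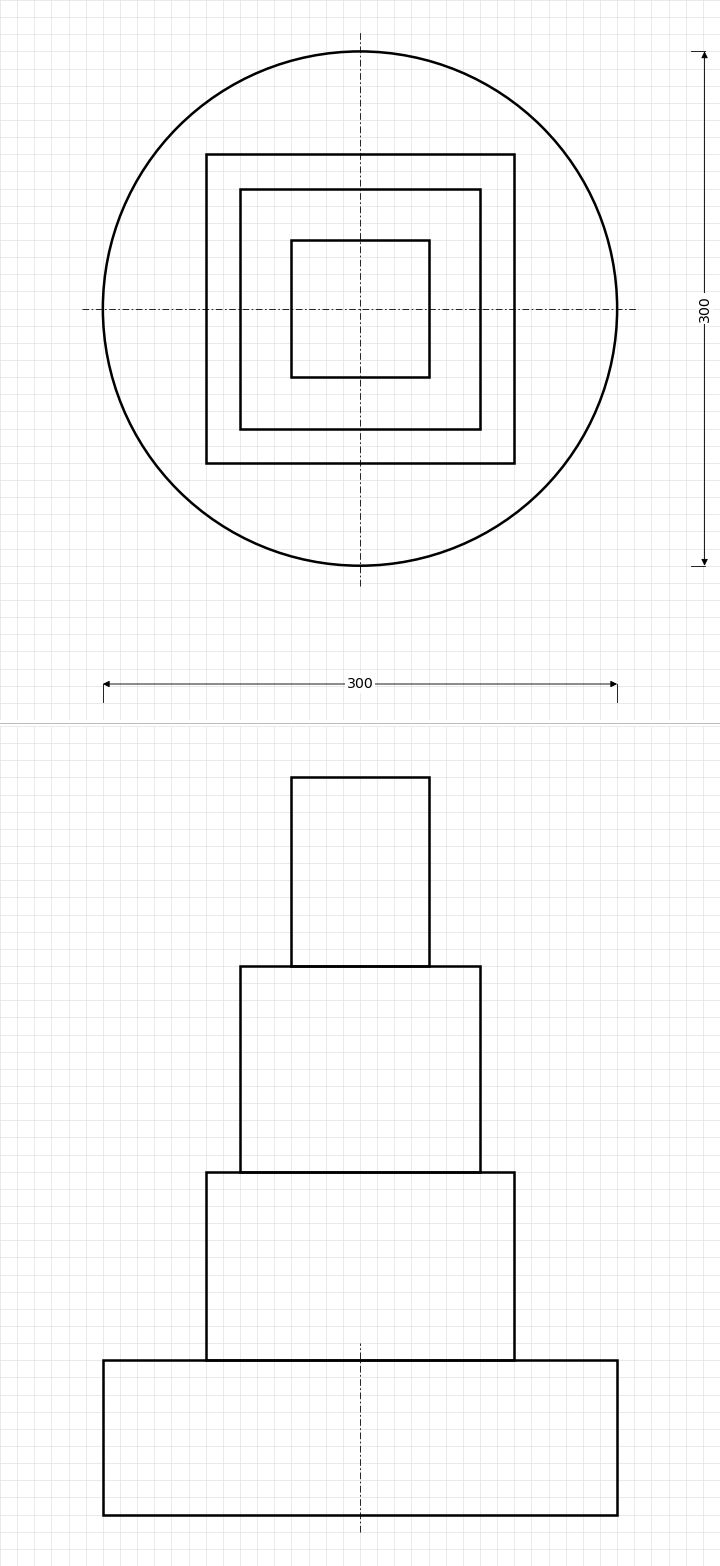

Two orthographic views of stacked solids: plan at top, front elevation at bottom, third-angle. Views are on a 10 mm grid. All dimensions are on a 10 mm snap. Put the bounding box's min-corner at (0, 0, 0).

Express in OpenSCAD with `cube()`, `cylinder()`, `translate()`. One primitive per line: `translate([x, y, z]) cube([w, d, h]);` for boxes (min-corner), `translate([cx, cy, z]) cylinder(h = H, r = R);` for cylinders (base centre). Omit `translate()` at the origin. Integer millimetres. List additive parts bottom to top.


translate([150, 150, 0]) cylinder(h = 90, r = 150);
translate([60, 60, 90]) cube([180, 180, 110]);
translate([80, 80, 200]) cube([140, 140, 120]);
translate([110, 110, 320]) cube([80, 80, 110]);


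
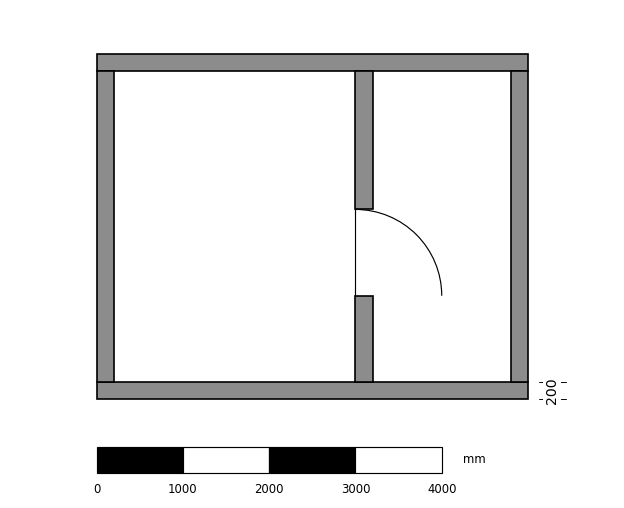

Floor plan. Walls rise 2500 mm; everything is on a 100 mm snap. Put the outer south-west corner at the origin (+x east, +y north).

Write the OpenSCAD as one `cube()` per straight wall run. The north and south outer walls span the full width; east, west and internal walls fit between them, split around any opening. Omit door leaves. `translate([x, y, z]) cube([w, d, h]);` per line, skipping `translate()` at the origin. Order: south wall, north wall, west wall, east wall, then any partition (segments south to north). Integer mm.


cube([5000, 200, 2500]);
translate([0, 3800, 0]) cube([5000, 200, 2500]);
translate([0, 200, 0]) cube([200, 3600, 2500]);
translate([4800, 200, 0]) cube([200, 3600, 2500]);
translate([3000, 200, 0]) cube([200, 1000, 2500]);
translate([3000, 2200, 0]) cube([200, 1600, 2500]);
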